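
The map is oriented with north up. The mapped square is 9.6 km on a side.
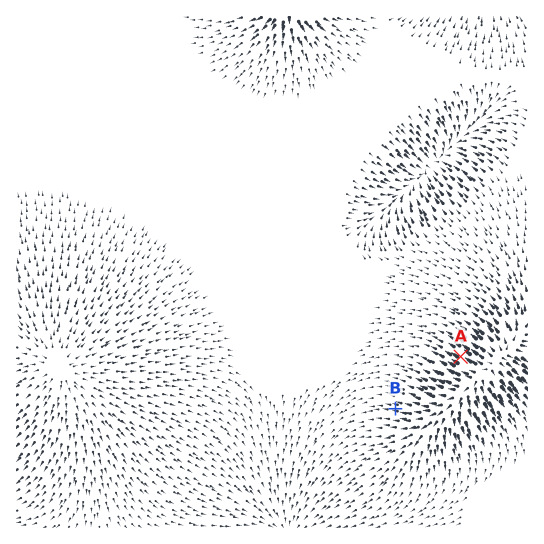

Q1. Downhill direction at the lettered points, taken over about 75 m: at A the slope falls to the NW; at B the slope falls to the W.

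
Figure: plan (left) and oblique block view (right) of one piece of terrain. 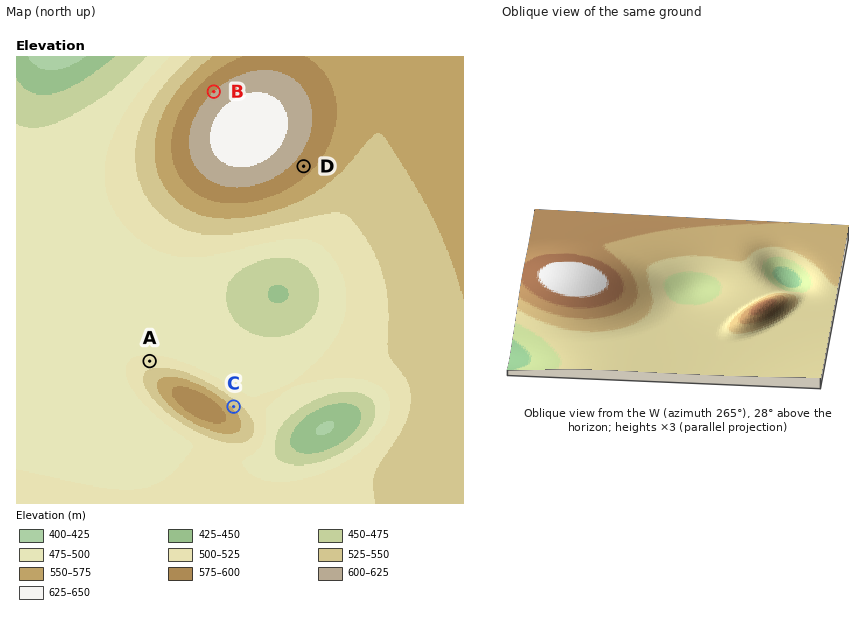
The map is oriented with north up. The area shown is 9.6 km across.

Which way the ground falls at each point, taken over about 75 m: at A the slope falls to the N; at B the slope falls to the NW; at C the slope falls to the NE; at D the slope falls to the SE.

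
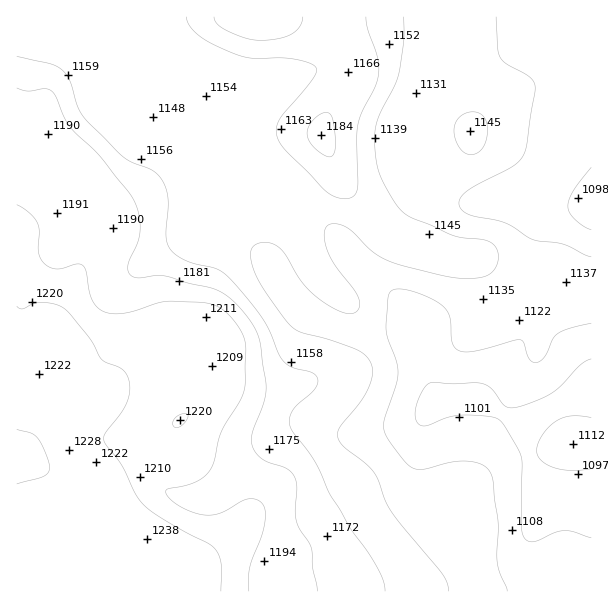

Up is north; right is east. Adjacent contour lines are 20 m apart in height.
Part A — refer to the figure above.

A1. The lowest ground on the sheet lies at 1085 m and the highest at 1245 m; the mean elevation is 1160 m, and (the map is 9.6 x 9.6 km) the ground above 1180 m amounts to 28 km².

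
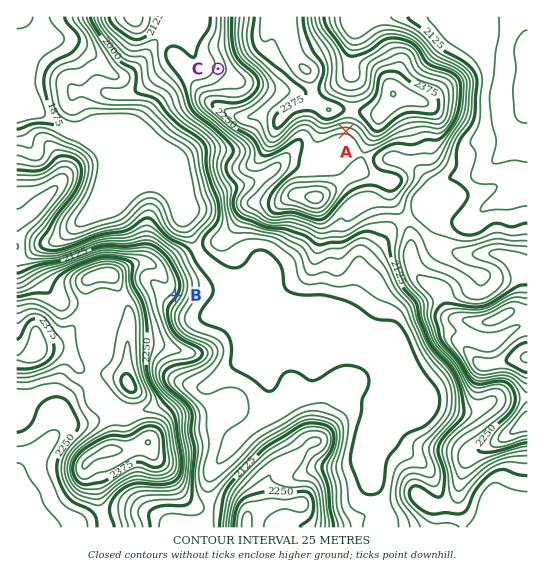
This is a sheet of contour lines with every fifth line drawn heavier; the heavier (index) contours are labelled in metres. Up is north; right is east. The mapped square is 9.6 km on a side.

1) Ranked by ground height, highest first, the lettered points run A C B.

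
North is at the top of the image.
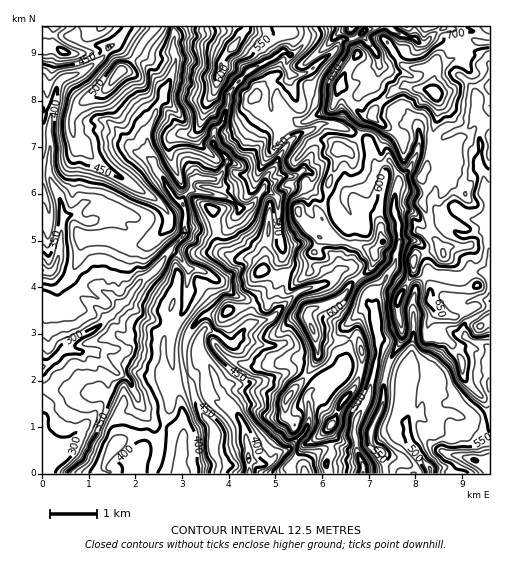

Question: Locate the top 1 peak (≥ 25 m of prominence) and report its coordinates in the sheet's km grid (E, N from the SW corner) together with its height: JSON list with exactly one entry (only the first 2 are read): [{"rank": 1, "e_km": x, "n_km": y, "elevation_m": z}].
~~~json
[{"rank": 1, "e_km": 8.44, "n_km": 8.14, "elevation_m": 759}]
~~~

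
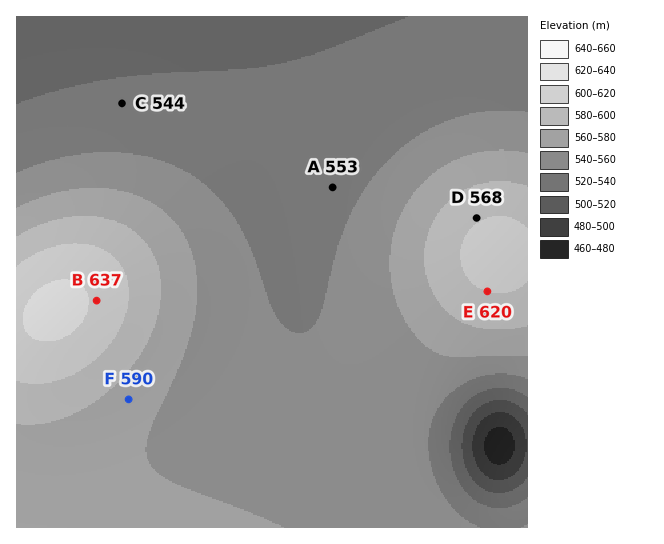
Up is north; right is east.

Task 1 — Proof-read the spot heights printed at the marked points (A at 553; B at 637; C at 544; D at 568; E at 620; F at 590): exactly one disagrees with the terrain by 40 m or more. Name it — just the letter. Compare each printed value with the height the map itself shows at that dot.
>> D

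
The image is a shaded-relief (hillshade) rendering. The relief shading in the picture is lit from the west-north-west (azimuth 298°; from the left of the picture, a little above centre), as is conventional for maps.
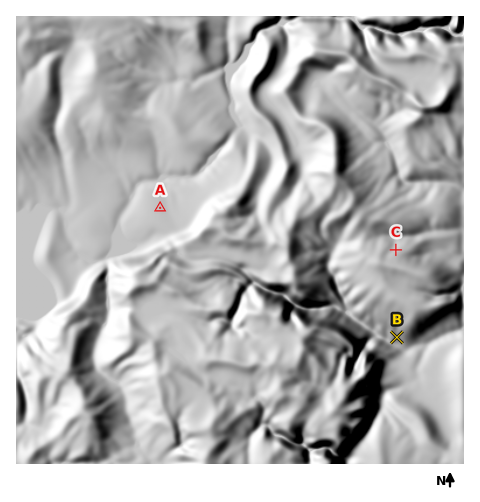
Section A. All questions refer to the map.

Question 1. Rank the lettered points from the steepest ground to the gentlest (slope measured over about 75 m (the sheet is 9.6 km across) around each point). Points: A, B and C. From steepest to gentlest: B C A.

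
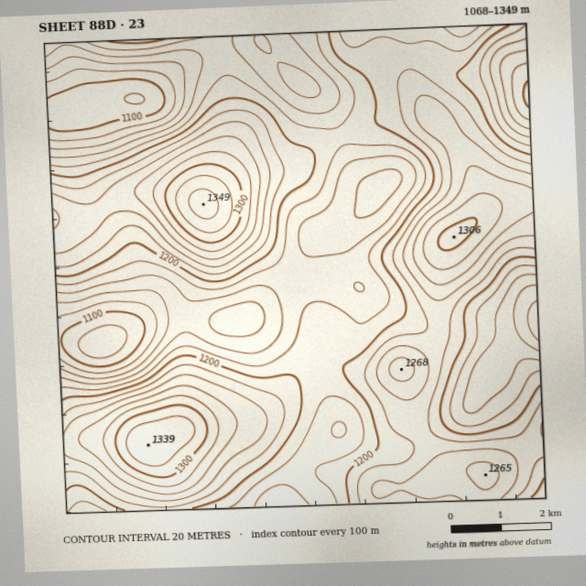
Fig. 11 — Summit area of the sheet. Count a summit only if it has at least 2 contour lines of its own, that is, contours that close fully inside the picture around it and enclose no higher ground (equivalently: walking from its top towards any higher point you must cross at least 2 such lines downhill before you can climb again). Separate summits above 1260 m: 4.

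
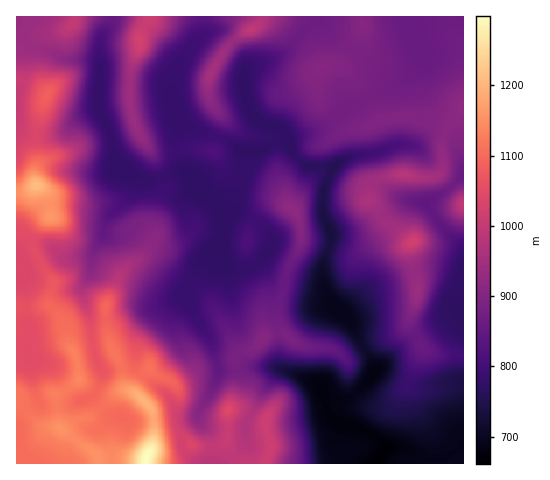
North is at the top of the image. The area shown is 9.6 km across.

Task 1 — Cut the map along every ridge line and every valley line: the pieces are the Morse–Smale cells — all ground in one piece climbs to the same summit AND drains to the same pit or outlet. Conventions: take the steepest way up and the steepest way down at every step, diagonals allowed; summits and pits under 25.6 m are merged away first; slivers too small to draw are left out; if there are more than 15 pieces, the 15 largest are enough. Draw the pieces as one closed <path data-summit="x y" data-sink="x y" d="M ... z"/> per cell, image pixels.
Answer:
<path data-summit="146 459" data-sink="376 463" d="M179 118l-5 25 1 9 4 13 7 7-11-1-22 9-6 0-16-6 2 5-1 11-6 11-18 16-3 8-1 12-13 18-23 4-9-5-9-8-9-4-12 0-13 9 1 213 195-1 0-23-3-8-10-11-1-8 18-30 3-15-7-26-29-45 0-5 19-32 9-8 6-4 7 14 8 6 17 0 14-9 9-14 0-7-5-9-15-11-15-7-12 3-6-5 26-31 7-16 1-10-12-2-18-12-26-8-12-7z"/><path data-summit="413 242" data-sink="376 463" d="M413 200l-9 0-5 3-38 25-30 7 0 7-8 23 1 21 6 14 22 23 23 47-21 25-25 11-1 4 8 13 13 1 20 8 17 17 12-3 26 10 17 2 10-3 13-11 0-88-24-2-15-4-16-27 8-28 0-12-7-26 0-12 6-8 4-10 14-12-8-12z"/><path data-summit="264 339" data-sink="376 463" d="M217 248l-15 12-16 24-3 13 27 40 11 34 16 0 8-4 29 0 23 7 23 14 7 20 23-10 16-15 9-15-25-48-20-20-7-10-47-9-8-8-6-13-13 8-17 0-8-6z"/><path data-summit="321 67" data-sink="376 463" d="M406 16l-87 0-34 36-40 21 0 19 7 21 8 9 23 7 7 11 39-17 19-17 44-20 20-14 9-11 0-6-11-23z"/><path data-summit="36 185" data-sink="376 463" d="M99 108l-18 10-14 12-7 4-14 2-17-1-7-2-6-8 1 125 12-8 12 0 9 4 9 8 9 5 21-3 15-19 1-12 3-8 20-20 5-10 0-8-3-5-11-4-3-4-6-33z"/><path data-summit="413 242" data-sink="376 463" d="M463 16l-56 0 3 16 11 23 0 6-4 6-25 19-44 20-19 17-38 15-2 6 5 10 12 11 27 3 4-5 16-7 24-4 21-8 18 2 17-17 6-1 15 8 9 30z"/><path data-summit="140 40" data-sink="376 463" d="M203 16l-90 0-3 10-8 9-2 6 1 29-2 38 11 25 5 28 4 9 28 10 14-2 14-7 10 0-6-6-4-13-1-9 4-18 0-9-6-14-1-13 10-27 23-29z"/><path data-summit="251 29" data-sink="376 463" d="M318 16l-114 0 0 17-23 29-7 18-3 17 7 20 10 9 35 12 18 12 19 1 17-8 11 1 1-6-6-9-23-7-8-9-6-15-2-23 4-5 37-18 32-33z"/><path data-summit="146 459" data-sink="376 463" d="M286 371l-9 1-15 20-17 34 0 20-14 13-9 5 242-1-1-19-17 13-12 1-36-12-12 3-17-17-20-8-13-1-11-18-5-17-15-10z"/><path data-summit="295 211" data-sink="376 463" d="M286 143l-9 0-17 8-7 0-2 15-6 12-26 31 6 5 11-3 5 1 17 9 9 8 5 9 0 7-10 15 5 10 6 6 52 13-2-24 8-23 0-10-8-18 0-19 9-27-26-3-12-11-4-8z"/><path data-summit="403 174" data-sink="376 463" d="M439 128l-6 1-17 17-18-2-21 8-24 4-16 7-6 8-8 24 0 19 8 20 30-6 43-28 23 3 24-15 13-14 0-7-10-31z"/><path data-summit="413 242" data-sink="463 318" d="M434 216l-14 11-4 10-6 8 0 12 7 26 0 12-8 28 16 27 15 4 23 2 1-103-6-10-17-18z"/><path data-summit="47 95" data-sink="376 463" d="M34 49l-5 0-4 5-1 24-8 16 0 30 6 9 7 2 17 1 14-2 7-4 14-12 18-9 1-45-8-4-26-1-17-8z"/><path data-summit="229 410" data-sink="376 463" d="M274 367l-29 0-8 4-18-1-3 13-18 30 1 8 10 11 3 8 1 24 15-2 17-16 0-20 2-6 26-43 4-5 6-2z"/><path data-summit="73 25" data-sink="376 463" d="M112 16l-95 0-1 10 16 23 17 2 17 8 26 1 7 4 1-23 12-17z"/>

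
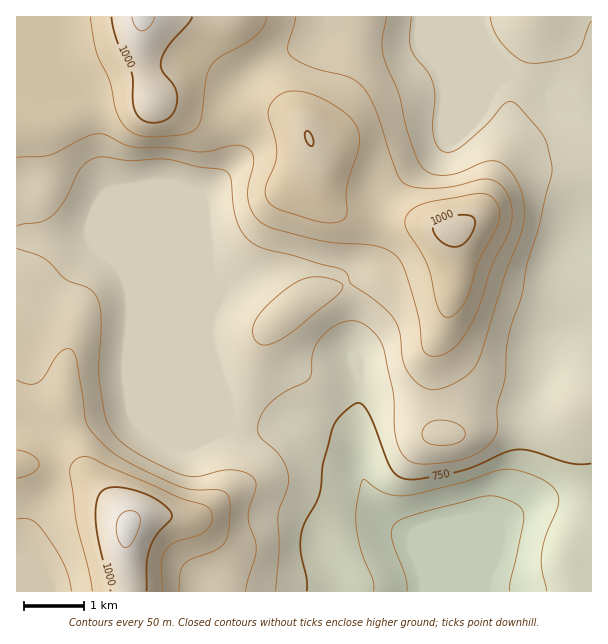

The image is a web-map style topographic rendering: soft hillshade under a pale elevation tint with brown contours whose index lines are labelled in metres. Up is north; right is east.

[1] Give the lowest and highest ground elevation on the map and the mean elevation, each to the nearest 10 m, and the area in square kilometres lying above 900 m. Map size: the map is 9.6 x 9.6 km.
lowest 640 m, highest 1060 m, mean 840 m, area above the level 27.1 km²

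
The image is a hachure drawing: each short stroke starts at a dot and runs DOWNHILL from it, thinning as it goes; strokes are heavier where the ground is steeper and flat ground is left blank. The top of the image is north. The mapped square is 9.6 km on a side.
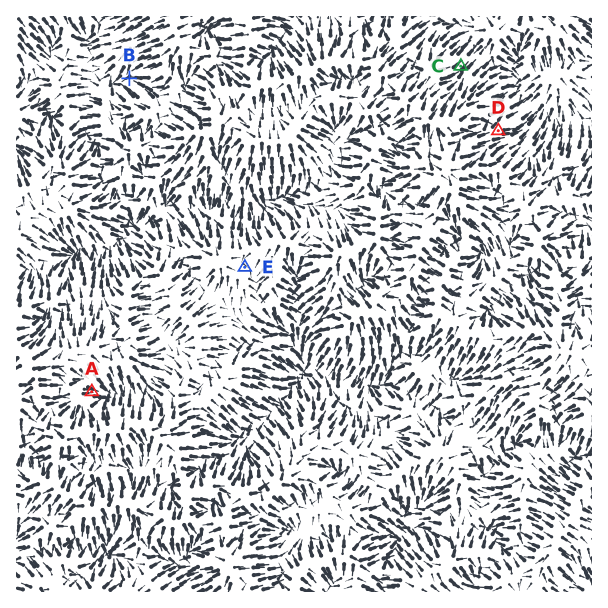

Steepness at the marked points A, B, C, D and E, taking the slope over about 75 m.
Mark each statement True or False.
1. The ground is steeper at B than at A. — False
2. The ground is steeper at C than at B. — True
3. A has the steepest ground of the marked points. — False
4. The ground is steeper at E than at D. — False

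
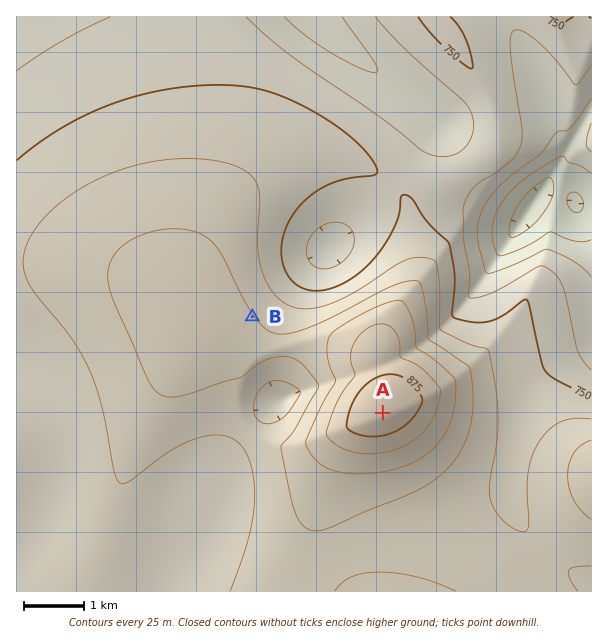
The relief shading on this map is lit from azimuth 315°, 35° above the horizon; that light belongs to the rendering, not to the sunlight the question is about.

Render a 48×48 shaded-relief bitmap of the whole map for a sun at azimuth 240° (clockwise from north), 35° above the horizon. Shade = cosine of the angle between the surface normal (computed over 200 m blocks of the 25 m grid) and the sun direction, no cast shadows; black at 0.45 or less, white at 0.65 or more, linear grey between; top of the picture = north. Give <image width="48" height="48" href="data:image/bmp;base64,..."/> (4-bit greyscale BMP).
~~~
<image width="48" height="48" href="data:image/bmp;base64,Qk32BAAAAAAAAHYAAAAoAAAAMAAAADAAAAABAAQAAAAAAIAEAAATCwAAEwsAABAAAAAAAAAAAAAAABEREQAiIiIAMzMzAERERABVVVUAZmZmAHd3dwCIiIgAmZmZAKqqqgC7u7sAzMzMAN3d3QDu7u4A////AKqqqpmIiZmqq7qqqqqZmZmZmYiIiIiIiaqqqpmIiJmqq7uqqqmZmZmZmYiIiIiJmaqqqpmIiJmqq7u6qqmZmZmZmIiIiIiZqqqqqpmIiJmqq7u6qqmZmZmZmIiIiImqq5mqqqmYiJmqq7u7qqmZmZmZmYiIiJqru5mqqqmYiZmqqru7qqmZmZmZmYiIiZq7u5mqqqqZiZmqqru7uqqpmZmZmZiImau7zJmaqqqZmZmqqru7u6qqqqqZmZiImau8zJmaqqqpmZmqqrvMu7uqqqqpmZiImqu8zJmaqqqpmZmqqrvMzLu7u6qpmYiImqu8y4maqrqqmZmqqrvMzMzMu7qpmIiImau7u4mZqruqqZmqqrvMzM3czLqpiId4iaq7uomZqru6qpmqqru7vN3d3LqYh3d3iaqqqYmZq7u7qqmqqqmJrN3dzLqYd2Z3iJqpmJmaq7u7qqqqqph5rN3dy6mHZmZneJmZh5maq7u7uqqqqpd4vN3dy5h2VVVmeImYdpmqu7u7uqqqqoeJvd3cupdmVEVWeIiIdpqqu7u7u6qqqpiazd3dyodlRERWd4iHZqqru7u7u6qqmZmbzd7dypdUM0RWd4iHZqu7u7u7u6qpmZmqvM3dyoZUM0VmeIh3Zru7u7u7u6qpmZmZqrzMuoZDNEVneIh3Zru7u7u7uqqpmYiIiaqqqYZDNFZ4iIh2Zru7u7u7qqqZmIh3eImZmXZTM1Z4mIh2Zru7u7u6qqqZiHd2Z3iJmYZUM0aJmYh2Zru7u7uqqqmZiHZmZmeJmYdlREZ5mZh2Zru7u6qqqpmYh3ZlVmeJmZh2VERomZhmZqqqqqqqqZmYh3ZVVmeJqqmHVERXiZhlZqqqqqqqmZmYh3ZlVniaq6mXZTM1eIhlZqqqqqqpmZmYh3ZmZniqu7qYdUM0aIhlZ6qqqqmZmZmIiHdmZ4mru7qYdkM0V5l2Z6qqqpmZmZmIiHd3d4mru7qYdlREV5qHeKqqqZmZmZmIiIh3iJmru7qYh3ZVZ5qYiaqqmZmZmZmIiIiIiJmqu6qZh3dmZ4qpmqqpmZmZmZmYiIiIiJmqqqmYiIiHd4q6rKqZmZmZmZmYiIiIiZmaqpmIiImYh4m7zamZmZmZmZmYiIiIiZmZmYh3eImpmIir3ZmZmZmZmZmZiIiIiZmZiId2eJqqmIiKzZmZmZmZmZmZmIiIiIiIh3ZmeJu6l3eJvJmZmZmZmZmZmZiIiIiId2ZmebvLh2eJqpmZmZmZmZmZmZmYiIh3ZmZ4mszLhmeamJmZmZmZmZmZmZmIiId2ZmeJq83Kdnibl5mZmZmZmZmZmZmIiHdmZnibzN3JdnirqJmZmZmZmZmZmZiIh2ZmZ5q8zdyod3m8qZmZmZmZmZmZmZiIdmZniavN3cuXd4q8qZmZmZmZmZmZmYiHZmZ4mszd3LmHd5vMqpmZmZmZmZmZmYh2ZmeJvM3cy6h3eKvMqpmZmZmZmZmZmId2ZnirzN3Muph3ibzbqpmZmZmZmZmZmIdmZom83dzLqYd3is3Kqg=="/>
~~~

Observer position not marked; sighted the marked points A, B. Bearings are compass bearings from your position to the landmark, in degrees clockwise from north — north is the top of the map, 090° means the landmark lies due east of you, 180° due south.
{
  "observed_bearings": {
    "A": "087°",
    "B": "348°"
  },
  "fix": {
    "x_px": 274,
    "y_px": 418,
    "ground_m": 770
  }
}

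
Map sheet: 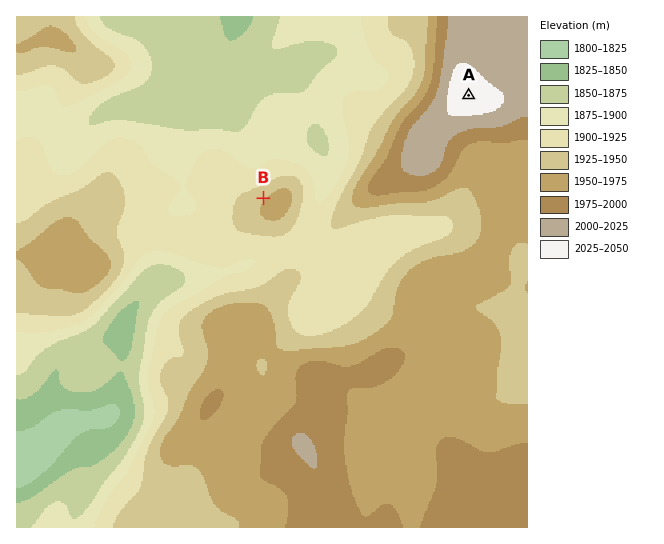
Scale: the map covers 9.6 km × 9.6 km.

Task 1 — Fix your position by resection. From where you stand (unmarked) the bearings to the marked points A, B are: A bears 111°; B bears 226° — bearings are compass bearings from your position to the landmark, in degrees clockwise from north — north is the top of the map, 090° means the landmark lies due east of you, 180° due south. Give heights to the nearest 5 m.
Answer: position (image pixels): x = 398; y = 68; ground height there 1905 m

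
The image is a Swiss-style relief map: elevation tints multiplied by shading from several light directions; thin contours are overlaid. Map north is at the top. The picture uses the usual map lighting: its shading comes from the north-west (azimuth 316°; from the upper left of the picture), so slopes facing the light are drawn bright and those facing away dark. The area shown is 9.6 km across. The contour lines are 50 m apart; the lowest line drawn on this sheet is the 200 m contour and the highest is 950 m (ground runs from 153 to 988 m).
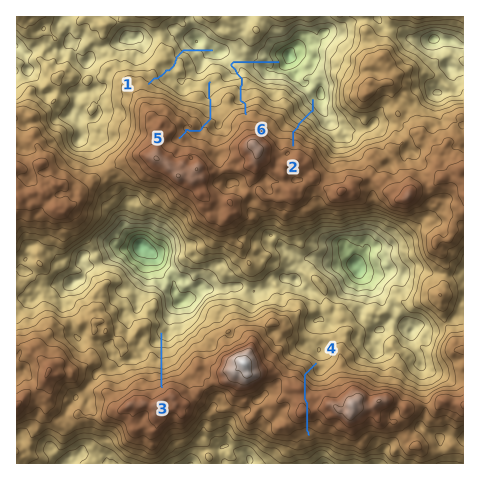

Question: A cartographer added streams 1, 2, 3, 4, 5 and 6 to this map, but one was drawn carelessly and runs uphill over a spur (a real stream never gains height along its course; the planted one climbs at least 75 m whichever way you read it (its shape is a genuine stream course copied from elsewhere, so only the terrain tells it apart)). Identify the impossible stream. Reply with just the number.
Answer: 4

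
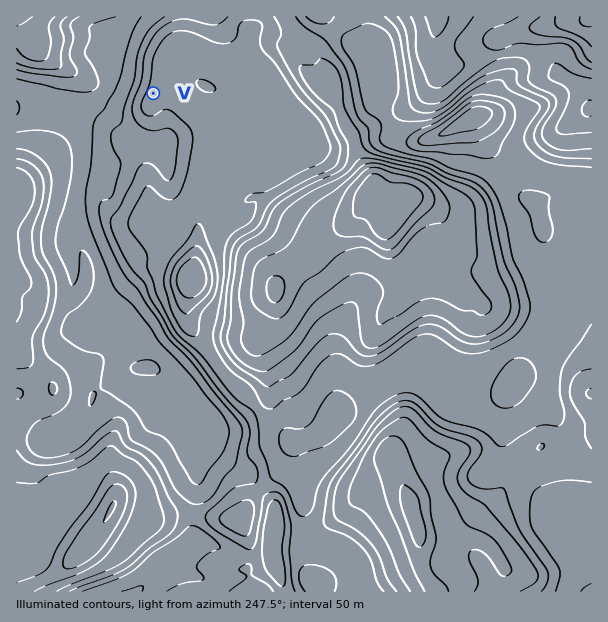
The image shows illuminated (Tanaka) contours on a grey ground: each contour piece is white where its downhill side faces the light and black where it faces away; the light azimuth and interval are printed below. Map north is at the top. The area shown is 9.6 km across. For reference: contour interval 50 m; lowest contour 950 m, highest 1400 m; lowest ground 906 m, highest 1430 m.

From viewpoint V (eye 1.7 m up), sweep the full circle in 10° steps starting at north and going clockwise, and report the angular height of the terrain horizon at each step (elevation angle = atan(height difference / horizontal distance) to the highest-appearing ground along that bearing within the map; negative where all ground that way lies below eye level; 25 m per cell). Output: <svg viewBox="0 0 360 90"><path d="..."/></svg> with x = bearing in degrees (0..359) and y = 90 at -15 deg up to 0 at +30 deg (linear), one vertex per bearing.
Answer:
<svg viewBox="0 0 360 90"><path d="M0 47l10 4 10 3 10 0 10 0 10 3 10-1 10 0 10-1 10 0 10 0 10-4 10 0 10 1 10 0 10-2 10-2 10 0 10-1 10-1 10-1 10 0 10-2 10-2 10-3 10-4 10-4 10-2 10-2 10 0 10 0 10 3 10 3 10 5 10 4 10 4"/></svg>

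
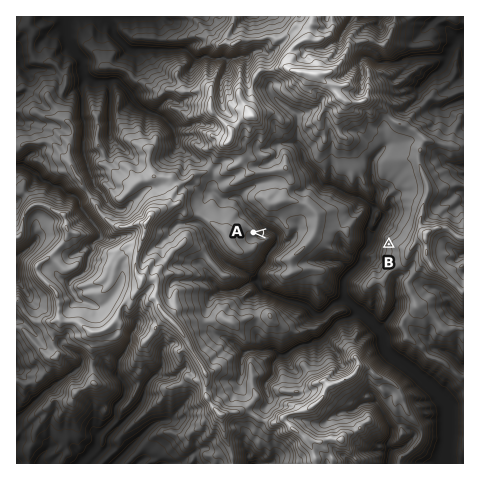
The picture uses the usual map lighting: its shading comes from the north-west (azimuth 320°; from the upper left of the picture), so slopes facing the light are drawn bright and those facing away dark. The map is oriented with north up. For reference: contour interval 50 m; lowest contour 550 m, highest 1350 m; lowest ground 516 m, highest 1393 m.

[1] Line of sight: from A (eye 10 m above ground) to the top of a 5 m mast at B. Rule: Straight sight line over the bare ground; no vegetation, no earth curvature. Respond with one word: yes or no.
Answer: no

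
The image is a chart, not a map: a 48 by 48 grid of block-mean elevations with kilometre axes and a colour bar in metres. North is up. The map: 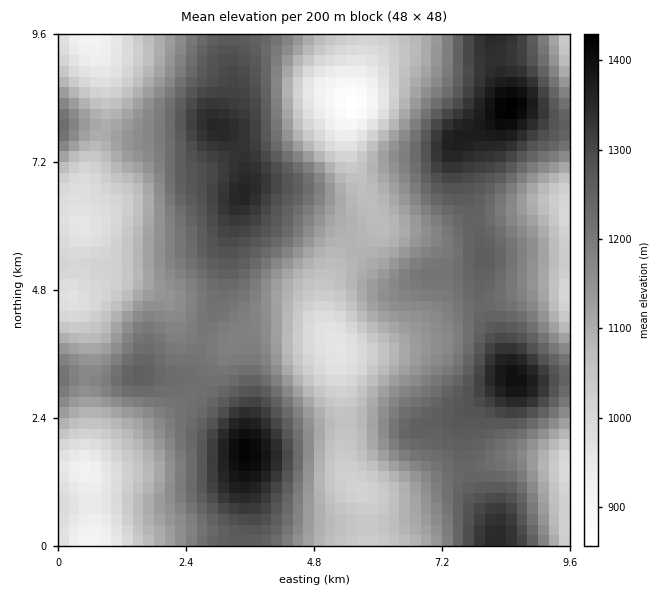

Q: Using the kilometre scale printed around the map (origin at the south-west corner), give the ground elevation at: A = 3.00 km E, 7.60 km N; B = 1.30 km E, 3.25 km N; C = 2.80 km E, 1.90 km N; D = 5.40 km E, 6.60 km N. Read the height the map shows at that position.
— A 1345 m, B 1250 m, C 1290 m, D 1090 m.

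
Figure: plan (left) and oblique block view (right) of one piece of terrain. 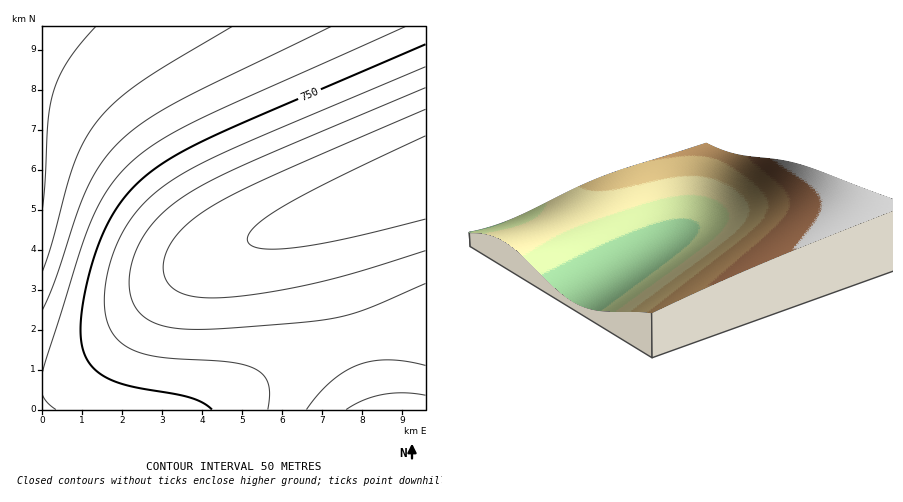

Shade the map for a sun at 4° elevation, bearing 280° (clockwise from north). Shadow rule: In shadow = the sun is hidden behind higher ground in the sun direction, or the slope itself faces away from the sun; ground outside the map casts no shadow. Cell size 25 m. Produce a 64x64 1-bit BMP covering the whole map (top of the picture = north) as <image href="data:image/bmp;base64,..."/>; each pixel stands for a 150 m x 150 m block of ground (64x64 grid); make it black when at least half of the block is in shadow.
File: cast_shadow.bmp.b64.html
<image width="64" height="64" href="data:image/bmp;base64,Qk0+AgAAAAAAAD4AAAAoAAAAQAAAAEAAAAABAAEAAAAAAAACAAATCwAAEwsAAAIAAAAAAAAA////AAAAAAAAAAAAAAAAAAAAAAAAAAAAAAAAAAAAAAAAAAAAAAAAAAAAAAAAAAAAAAAAAAAAAAAAAAAAAAAAAAAAAAAAAAAAAAAAAAAAAAAAAAAAAAAAAAAAAAAAAAAA/8AAAAAAAAD//gAAAAAAAP//wAAAAAAA///wAAAAAAD///4AAAAAAP///4AAAAAA////4AAAAAD////wAAAAAP////wAAAAA/////gAAAAD/////gAAAAP/////AAAAA/////+AAAAD/////8AAAAP/////4AAAA//////gAAAD//////AAAAP/////8AAAA//////4AAAD//////gAAAP/////+AAAA//////wAAAD//////AAAAP/////4AAAA//////AAAAD/////4AAAAP////+AAAAA/////gAAAAD////wAAAAAH///4AAAAAAH//8AAAAAAAH/4AAAAAAAAAAAAAAAAAAAAAAAAAAAAAAAAAAAAAAAAAAAAAAAAAAAAAAAAAAAAAAAAAAAAAAAAAAAAAAAAAAAAAAAAAAAAAAAAAAAAAAAAAAAAAAAAAAAAAAAAAAAAAAAAAAAAAAAAAAAAAAAAAAAAAAAAAAAAAAAAAAAAAAAAAAAAAAAAAAAAAAAAAAAAAAAAAAAAAAAAAAAAAAAAAAAAAAAAAAAAAAAAAAAAAAAA=="/>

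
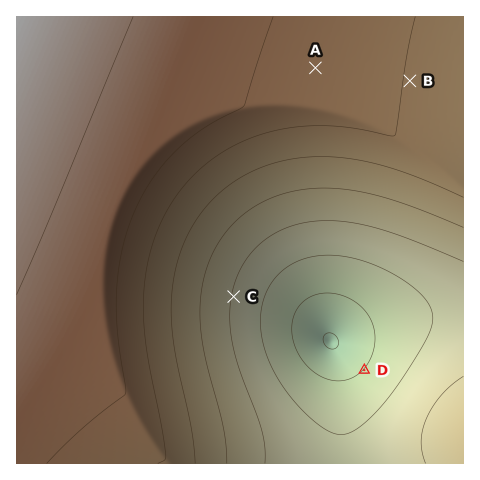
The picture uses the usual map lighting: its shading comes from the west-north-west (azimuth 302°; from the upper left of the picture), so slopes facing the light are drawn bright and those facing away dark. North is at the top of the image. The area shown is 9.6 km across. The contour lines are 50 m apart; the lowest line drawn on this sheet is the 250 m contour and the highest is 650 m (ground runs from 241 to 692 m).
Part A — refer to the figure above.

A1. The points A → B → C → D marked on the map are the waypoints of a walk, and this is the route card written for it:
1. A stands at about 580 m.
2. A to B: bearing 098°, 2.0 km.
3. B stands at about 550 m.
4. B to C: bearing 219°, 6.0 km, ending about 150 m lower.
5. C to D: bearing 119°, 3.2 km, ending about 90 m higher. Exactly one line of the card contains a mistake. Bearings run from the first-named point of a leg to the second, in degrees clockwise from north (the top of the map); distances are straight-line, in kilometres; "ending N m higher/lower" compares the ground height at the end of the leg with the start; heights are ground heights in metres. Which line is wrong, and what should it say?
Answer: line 5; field sense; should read lower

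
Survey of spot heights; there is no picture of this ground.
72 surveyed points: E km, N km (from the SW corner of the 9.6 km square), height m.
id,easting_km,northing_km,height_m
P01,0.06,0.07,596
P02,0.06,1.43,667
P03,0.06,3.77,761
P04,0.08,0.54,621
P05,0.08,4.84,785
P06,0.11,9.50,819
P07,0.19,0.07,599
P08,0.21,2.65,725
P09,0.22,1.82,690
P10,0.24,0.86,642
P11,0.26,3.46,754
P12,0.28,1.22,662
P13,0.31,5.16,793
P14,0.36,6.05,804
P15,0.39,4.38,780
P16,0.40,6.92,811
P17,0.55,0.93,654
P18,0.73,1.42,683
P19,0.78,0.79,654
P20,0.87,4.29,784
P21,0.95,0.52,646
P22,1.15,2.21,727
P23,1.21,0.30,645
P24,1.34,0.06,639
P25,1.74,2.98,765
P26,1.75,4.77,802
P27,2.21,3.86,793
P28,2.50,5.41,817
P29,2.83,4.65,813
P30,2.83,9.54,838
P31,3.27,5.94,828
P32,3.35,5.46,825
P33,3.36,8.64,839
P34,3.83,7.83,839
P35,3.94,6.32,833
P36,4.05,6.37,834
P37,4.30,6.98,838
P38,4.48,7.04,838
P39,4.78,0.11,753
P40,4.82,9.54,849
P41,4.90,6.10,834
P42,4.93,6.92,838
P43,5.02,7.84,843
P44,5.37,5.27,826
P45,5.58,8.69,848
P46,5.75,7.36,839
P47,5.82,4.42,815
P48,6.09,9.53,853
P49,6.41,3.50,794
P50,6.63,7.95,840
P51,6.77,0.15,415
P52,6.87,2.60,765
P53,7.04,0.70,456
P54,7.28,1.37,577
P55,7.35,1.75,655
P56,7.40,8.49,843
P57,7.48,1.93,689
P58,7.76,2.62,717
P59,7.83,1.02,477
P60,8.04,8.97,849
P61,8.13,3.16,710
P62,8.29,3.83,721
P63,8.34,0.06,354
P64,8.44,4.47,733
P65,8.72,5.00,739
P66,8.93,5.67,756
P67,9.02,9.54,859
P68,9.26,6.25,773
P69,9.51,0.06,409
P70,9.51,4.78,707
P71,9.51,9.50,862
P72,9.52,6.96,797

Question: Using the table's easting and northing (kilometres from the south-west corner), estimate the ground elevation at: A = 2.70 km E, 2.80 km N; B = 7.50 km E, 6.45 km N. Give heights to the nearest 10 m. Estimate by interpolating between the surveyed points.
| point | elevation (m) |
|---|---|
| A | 780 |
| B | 810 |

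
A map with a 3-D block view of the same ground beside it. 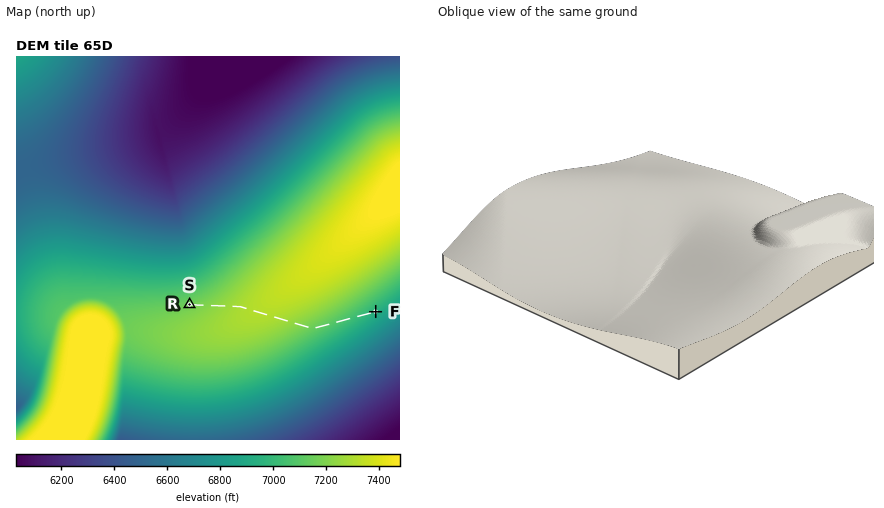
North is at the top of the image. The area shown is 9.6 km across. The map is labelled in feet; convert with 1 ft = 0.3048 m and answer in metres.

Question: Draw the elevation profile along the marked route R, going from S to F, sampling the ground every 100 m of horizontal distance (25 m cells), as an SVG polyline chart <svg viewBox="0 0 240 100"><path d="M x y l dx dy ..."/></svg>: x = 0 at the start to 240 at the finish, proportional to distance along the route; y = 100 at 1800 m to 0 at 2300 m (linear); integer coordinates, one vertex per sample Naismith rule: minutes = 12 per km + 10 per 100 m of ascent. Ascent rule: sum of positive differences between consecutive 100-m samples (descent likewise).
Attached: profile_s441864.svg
<svg viewBox="0 0 240 100"><path d="M0 23l5 0 5-1 5 0 5-1 5-1 5 0 5-1 5-1 5 0 5-1 5-1 5 0 5-1 5 0 5-1 5 0 5 0 5 0 5 0 5 0 5 0 5 1 5 0 5 1 5 1 5 1 5 1 5 1 5 1 5 1 5 2 5 1 5 0 5 1 5 0 5 1 5 1 5 0 5 1 5 1 5 0 5 1 5 1 5 1 5 1 6 1 5 1 4 0"/></svg>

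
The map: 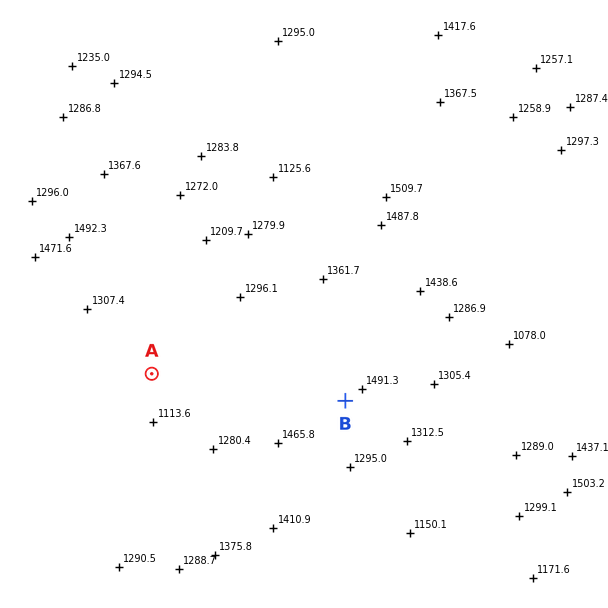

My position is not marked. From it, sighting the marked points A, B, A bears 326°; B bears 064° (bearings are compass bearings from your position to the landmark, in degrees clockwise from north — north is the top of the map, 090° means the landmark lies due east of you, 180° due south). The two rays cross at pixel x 213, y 465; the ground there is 1270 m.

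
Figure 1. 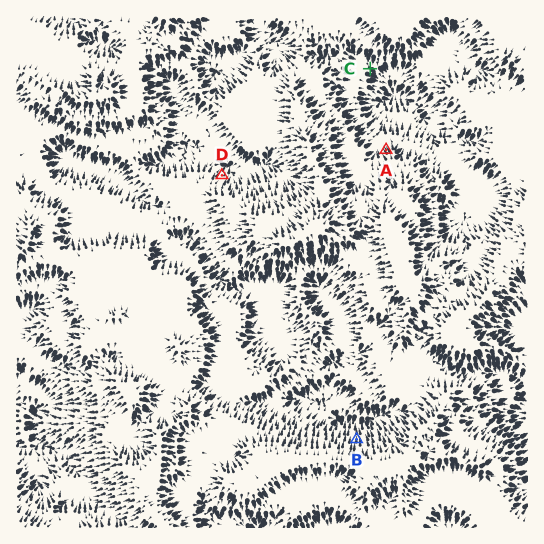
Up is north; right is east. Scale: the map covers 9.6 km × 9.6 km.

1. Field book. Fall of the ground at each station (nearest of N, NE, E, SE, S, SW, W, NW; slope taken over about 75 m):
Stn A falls NW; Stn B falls N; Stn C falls SE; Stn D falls NE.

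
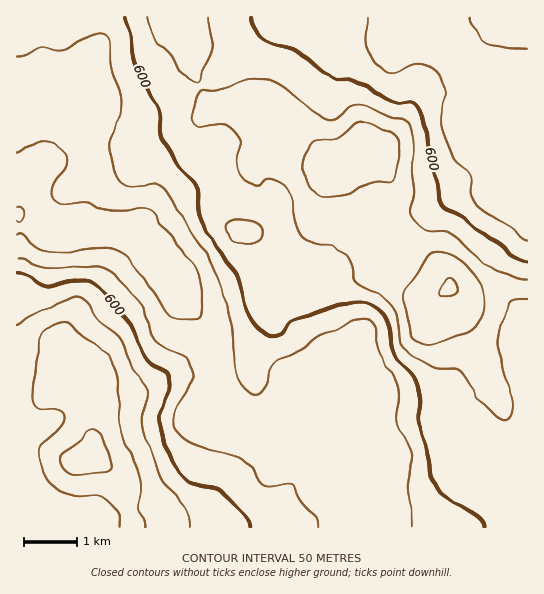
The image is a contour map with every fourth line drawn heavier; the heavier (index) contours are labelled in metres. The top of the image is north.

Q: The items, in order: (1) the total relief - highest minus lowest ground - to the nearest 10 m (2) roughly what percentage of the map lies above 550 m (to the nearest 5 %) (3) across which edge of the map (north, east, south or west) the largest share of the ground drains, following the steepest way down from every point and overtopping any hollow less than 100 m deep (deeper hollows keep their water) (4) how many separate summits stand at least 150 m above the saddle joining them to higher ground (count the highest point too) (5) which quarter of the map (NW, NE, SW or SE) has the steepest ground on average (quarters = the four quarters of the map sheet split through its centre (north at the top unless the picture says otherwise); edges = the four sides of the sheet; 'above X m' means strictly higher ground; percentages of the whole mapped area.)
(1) The total relief is about 280 m.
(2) Roughly 70 % of the ground is higher than 550 m.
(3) Most of the ground drains across the western edge.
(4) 2 summits rise at least 150 m above their surroundings.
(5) Slopes are steepest in the south-west quarter.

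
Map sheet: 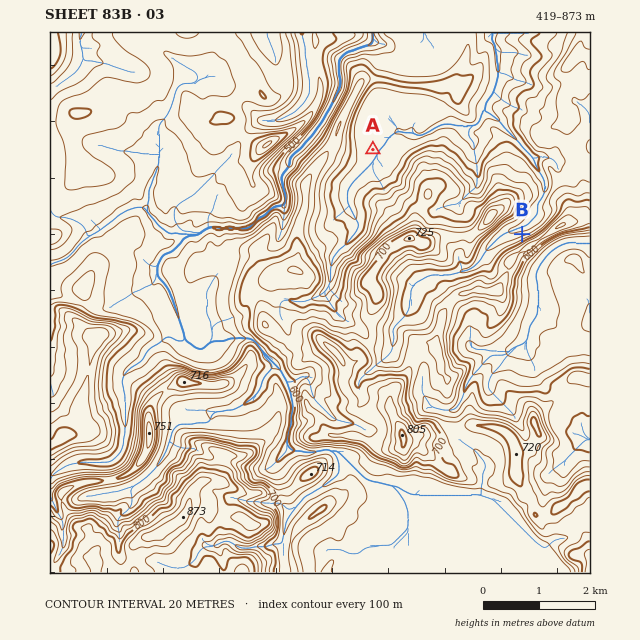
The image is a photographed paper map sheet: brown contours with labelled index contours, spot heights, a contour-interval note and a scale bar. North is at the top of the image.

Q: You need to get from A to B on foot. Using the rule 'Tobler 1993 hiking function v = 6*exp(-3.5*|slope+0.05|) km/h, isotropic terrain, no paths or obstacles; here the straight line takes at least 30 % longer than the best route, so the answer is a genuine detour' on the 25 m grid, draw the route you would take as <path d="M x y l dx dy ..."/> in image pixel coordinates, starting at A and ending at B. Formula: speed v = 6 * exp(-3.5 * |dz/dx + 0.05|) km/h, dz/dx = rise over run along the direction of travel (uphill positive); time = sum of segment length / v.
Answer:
<path d="M373 150l56 0 24 11 11 11 9 4 3 3 5 3 16 0 22 11 2 2 3 5 0 13-2 3 0 3-3 5 0 2 2 2 0 3 1 3"/>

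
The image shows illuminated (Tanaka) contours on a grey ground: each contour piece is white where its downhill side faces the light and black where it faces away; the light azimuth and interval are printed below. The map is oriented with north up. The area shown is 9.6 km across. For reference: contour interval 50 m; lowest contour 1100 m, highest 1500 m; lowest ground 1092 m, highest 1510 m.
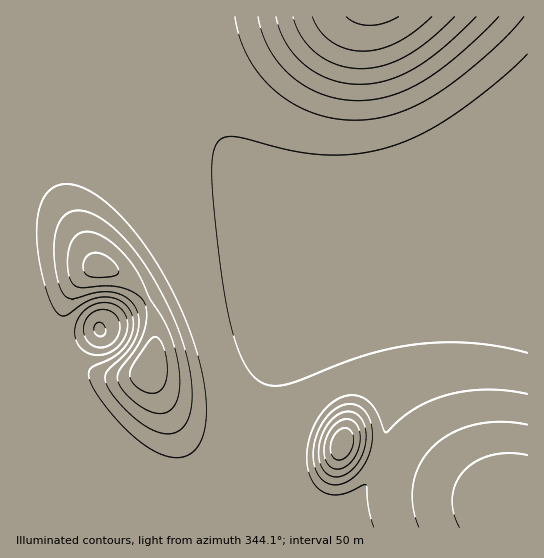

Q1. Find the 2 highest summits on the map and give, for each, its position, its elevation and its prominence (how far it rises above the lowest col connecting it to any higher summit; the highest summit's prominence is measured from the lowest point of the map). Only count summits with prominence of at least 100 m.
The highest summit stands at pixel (342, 443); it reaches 1490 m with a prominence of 286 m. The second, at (149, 366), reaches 1441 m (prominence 235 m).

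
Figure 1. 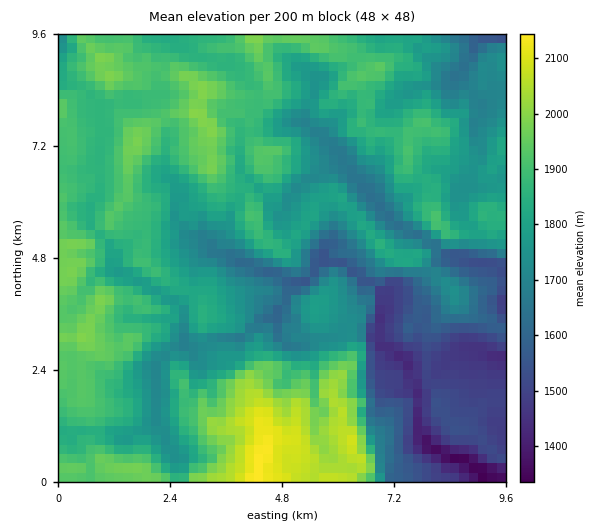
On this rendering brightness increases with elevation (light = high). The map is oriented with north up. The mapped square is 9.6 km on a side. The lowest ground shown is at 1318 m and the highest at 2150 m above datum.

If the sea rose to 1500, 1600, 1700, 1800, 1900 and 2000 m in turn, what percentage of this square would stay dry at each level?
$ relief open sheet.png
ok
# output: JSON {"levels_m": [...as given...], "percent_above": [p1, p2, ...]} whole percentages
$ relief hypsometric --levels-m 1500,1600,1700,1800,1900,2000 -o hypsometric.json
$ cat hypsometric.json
{"levels_m": [1500, 1600, 1700, 1800, 1900, 2000], "percent_above": [94, 86, 76, 55, 26, 6]}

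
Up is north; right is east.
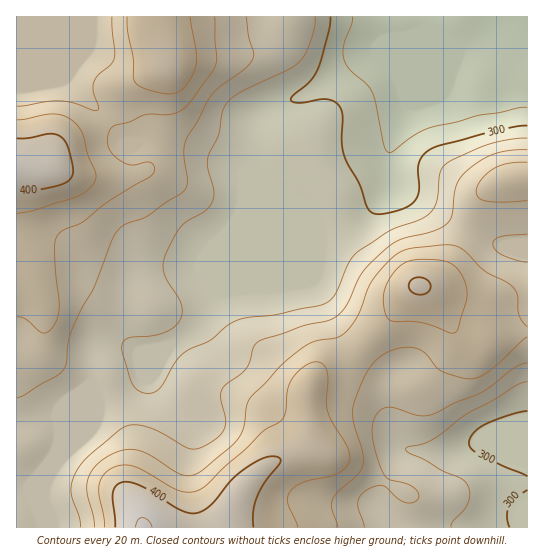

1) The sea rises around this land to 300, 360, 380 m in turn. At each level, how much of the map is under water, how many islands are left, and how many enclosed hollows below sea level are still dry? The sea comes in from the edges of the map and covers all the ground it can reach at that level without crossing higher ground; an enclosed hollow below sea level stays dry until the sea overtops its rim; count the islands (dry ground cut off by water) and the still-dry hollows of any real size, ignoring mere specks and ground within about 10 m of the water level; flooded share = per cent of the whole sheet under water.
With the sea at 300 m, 12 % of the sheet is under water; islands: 0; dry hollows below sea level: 0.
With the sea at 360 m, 72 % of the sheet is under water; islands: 0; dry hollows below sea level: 0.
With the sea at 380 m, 88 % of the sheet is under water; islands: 1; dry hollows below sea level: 0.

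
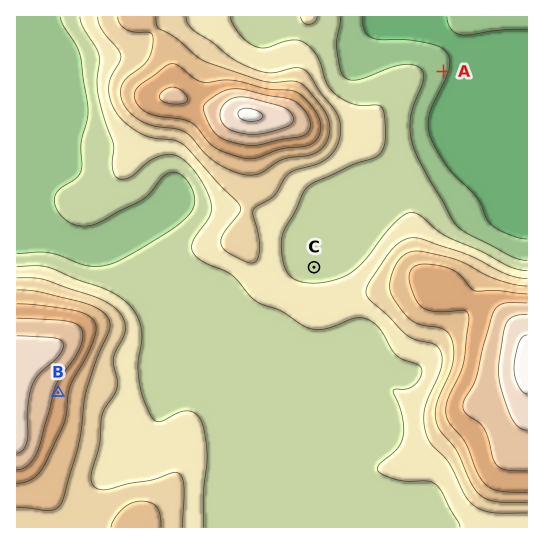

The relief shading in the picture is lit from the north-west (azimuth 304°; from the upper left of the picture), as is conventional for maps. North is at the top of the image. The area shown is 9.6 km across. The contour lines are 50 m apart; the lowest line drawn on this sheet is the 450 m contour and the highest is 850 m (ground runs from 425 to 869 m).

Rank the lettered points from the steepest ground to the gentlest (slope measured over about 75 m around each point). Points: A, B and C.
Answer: B A C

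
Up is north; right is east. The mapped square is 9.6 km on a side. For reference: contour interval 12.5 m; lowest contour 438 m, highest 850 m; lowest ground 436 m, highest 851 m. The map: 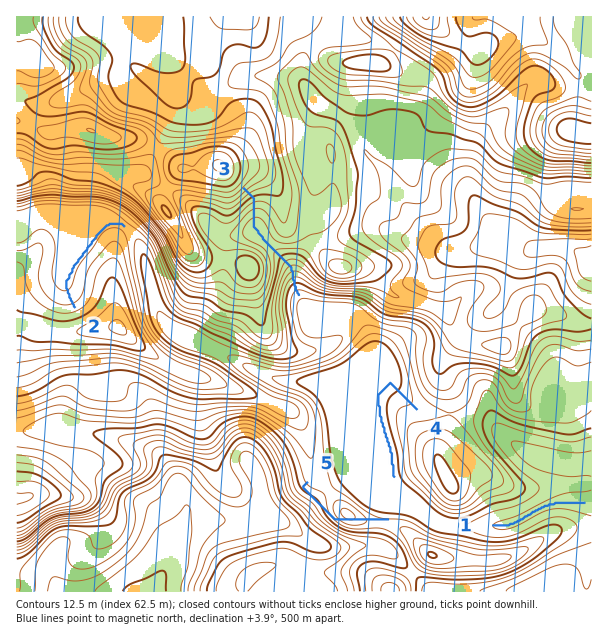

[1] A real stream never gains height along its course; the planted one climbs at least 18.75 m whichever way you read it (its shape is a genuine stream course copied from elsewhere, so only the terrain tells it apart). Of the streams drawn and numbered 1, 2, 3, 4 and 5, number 5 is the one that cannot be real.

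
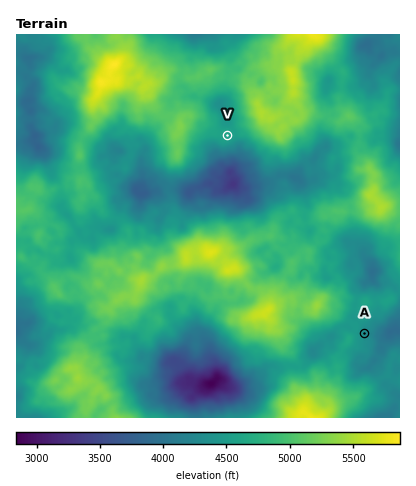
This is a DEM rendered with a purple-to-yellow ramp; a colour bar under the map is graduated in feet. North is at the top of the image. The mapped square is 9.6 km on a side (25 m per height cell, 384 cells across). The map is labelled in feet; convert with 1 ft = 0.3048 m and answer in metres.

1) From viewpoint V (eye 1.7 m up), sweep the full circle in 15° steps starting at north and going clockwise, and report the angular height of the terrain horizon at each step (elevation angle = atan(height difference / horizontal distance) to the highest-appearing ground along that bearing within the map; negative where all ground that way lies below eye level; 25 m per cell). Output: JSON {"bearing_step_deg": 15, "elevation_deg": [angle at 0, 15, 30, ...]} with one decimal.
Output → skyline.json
{"bearing_step_deg": 15, "elevation_deg": [4.0, 6.5, 10.8, 14.5, 16.1, 14.0, 10.6, 3.5, 2.7, 1.2, 2.6, 3.8, 5.6, 5.7, 3.6, 2.3, 4.4, 7.8, 9.4, 9.9, 9.6, 5.9, 5.2, 5.6]}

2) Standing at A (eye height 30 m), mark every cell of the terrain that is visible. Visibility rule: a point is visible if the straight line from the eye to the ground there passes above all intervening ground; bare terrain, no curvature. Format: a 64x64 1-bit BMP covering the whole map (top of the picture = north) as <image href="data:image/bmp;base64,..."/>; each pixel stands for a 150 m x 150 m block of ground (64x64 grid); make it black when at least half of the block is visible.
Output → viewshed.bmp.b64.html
<image width="64" height="64" href="data:image/bmp;base64,Qk0+AgAAAAAAAD4AAAAoAAAAQAAAAEAAAAABAAEAAAAAAAACAAATCwAAEwsAAAIAAAAAAAAA////AAAAAAAAAAAAAABwAAAAAAAAAPwAAAAAAAAAzAAAAAAAAAD/CAAAAAAAAf/AAAAAAAAAP/AAAAAAAAA/+AAAAAAAADM8AAAAAAAAAwwAAAAAAAADDgAAAAAAAAAGAAAAAAAAACcAAAAAAAAA9wAAAAAAAAD/AAAAAAAOAP8AAAAAAB/4fwAAAAAAGD55AAAAAAAwPx8AAAAAAAA/PgAAAAAAABMKAAAAAAAAAgAAAAAAAAAAAAAAAAAAAAAAAAAAAAAAAAAAAAAAAAAAAAAAAAAAAAABAAAAAAAAAAEAAAAAAAAAAQAAAAAAAAABAAAAAAAAAAEAAAAAAAAAAQAAAAAAAAADAAAAAAAACA8AAAAAAAAMHwAAAAAAAAA+AAAAAAAAAAAAAAAAAAAAIAAAAAAAAAAAAAAAAAAAAAAAAAAAAAAAAAAAAAAAAAAAAAAAAAAAAAAAAAAAAAAAAAAAAAAAAAAAAAAAAAAAAAAAAAAAAAAAAAAAAAAAAAAAAAAAAAAAAAAAAAAAAAAAAAAAAAAAAAAAAAAAAAAAAAAAAAAAAAAAAAAAAAAAAAAAAAAAAAAAAAAAAAAAAAAAAAAAAAAAAAAAAAAAAAAAAAAAAAAAAAAAAAAAAAAAAAAAAAAAAAAAAAAAAAAAAAAAAAAAAAAAAAAAAAAAAAAAAAAAAAAAAAAAAA=="/>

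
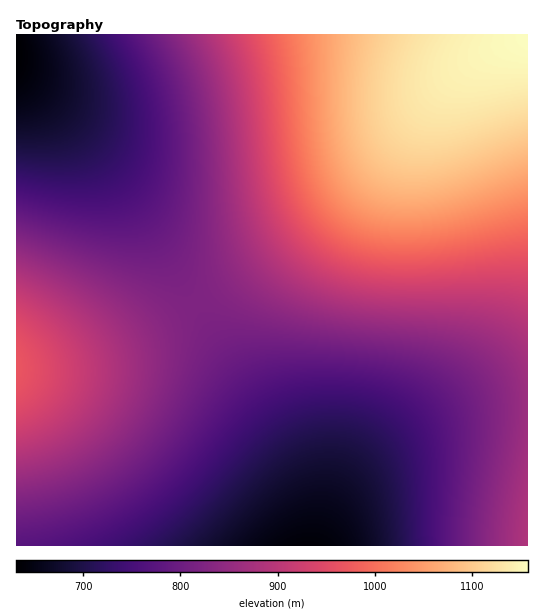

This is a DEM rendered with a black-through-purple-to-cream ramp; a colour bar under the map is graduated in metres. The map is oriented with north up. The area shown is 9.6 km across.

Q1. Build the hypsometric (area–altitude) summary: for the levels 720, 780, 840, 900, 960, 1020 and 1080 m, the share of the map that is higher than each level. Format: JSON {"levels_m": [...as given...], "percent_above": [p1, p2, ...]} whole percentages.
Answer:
{"levels_m": [720, 780, 840, 900, 960, 1020, 1080], "percent_above": [86, 70, 48, 32, 22, 16, 10]}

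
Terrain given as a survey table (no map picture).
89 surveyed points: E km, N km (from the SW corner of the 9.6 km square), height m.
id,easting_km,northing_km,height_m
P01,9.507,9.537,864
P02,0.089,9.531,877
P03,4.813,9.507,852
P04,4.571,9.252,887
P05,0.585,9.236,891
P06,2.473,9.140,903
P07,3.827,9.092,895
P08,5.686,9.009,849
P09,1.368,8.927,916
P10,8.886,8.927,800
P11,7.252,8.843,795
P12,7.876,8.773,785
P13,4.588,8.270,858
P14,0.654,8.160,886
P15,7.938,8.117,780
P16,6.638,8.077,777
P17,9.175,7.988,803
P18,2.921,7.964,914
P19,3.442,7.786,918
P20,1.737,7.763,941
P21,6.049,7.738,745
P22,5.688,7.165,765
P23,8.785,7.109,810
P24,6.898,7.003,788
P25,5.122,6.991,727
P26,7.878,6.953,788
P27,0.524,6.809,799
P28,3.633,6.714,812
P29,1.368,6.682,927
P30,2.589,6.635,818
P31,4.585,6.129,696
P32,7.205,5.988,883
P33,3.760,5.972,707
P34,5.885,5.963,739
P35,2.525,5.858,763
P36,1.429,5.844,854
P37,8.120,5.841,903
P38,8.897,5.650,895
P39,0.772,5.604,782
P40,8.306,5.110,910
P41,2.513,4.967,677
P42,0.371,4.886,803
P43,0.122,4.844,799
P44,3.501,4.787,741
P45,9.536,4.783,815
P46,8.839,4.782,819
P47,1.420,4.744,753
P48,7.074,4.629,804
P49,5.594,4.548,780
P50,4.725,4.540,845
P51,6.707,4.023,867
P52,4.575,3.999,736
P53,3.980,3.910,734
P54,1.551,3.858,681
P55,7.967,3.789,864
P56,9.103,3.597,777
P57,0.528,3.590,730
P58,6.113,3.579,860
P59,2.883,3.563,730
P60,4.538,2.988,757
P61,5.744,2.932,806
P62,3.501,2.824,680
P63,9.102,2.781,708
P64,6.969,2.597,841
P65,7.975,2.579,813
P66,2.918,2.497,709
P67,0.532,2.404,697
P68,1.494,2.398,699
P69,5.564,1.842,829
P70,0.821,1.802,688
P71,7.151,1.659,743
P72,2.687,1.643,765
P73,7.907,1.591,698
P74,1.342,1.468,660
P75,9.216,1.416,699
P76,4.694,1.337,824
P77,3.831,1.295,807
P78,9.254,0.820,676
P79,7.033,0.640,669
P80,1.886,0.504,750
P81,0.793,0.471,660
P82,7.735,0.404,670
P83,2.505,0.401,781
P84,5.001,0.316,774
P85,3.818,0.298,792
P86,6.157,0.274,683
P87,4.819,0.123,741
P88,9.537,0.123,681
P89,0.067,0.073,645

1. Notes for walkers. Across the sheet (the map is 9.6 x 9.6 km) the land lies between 645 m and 945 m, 790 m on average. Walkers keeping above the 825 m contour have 28.1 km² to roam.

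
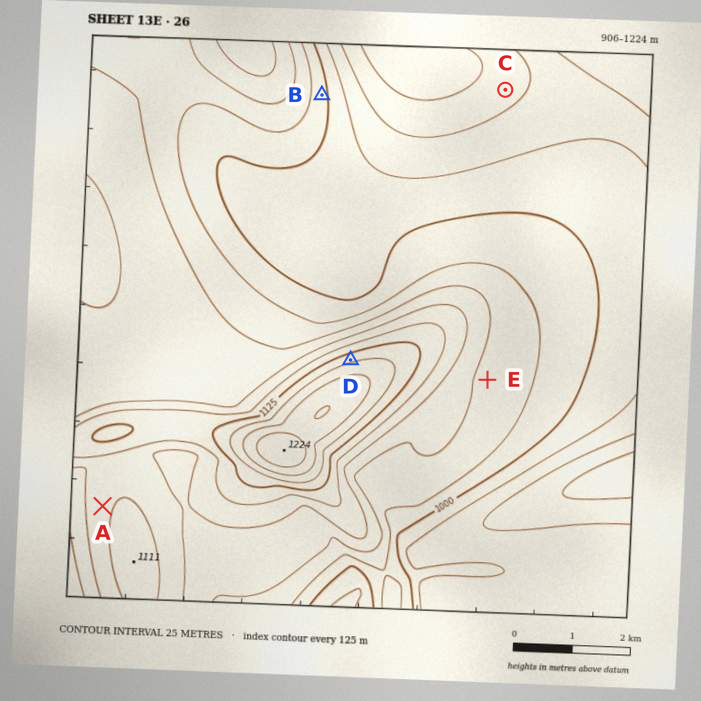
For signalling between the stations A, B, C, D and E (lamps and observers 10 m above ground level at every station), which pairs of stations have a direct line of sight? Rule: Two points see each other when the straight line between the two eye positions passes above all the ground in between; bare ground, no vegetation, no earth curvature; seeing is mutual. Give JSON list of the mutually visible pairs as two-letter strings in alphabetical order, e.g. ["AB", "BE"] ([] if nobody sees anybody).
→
["BC", "BD", "CD"]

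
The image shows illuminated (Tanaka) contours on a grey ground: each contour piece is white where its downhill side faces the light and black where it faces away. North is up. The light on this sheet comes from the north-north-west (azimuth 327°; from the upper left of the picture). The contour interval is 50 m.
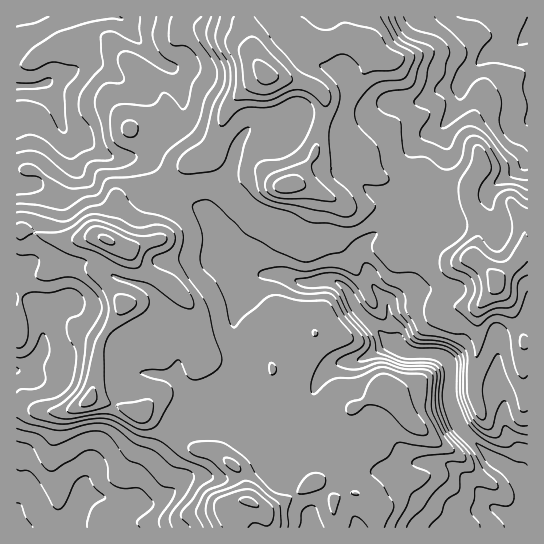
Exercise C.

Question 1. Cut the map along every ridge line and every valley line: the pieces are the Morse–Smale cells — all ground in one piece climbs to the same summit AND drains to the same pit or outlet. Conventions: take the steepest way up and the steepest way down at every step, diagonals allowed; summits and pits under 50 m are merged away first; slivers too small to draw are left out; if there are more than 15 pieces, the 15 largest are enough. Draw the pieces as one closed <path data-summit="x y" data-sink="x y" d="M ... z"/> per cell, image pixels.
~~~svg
<path data-summit="106 239" data-sink="527 522" d="M157 184l-26 7-14 11 2 15-11 22 1 10-10 17 19 13 29 9 9 9 5 10 4 16 10 12-6-2-7 2-19 9-10 9-1 12 4 8-12 9-11 21 20 9 9 1 32 20 9-9 11-5 35-32-9 22 4 8 12 12 17 14 14 6 14 0 8-2 8-8 8-14 8-34 10-18 12-9 28-5 29-16-35-33-9-19-9-8-6-3-31 3-20-8-23-2-13-14-17-10-9-8-13-27-5-5-15-6-21-4-6-6z"/><path data-summit="497 282" data-sink="527 522" d="M445 184l-7 0-3 9-24 22-40 21-10 11 0 10 14 32 13 14 1 14 6 12 0 14 11 9 33 3 9 6 3 5-2 32 10 27 30 31 21 13 11 12 6 14 1-244-5 0-6 10-20 20-13-15-11-8 7-25 0-10-11-22 0-14z"/><path data-summit="289 185" data-sink="527 522" d="M299 116l-6 0-15 8-25 3-10 8-7 12-7 26-17 21-4 8-1 11 13 28 9 8 17 10 13 14 23 2 20 8 31-3 6 3 9 8 5 10 2-4 20-8-14-32 2-12 12-12 36-18 8-10-13-8-28-2-8-4-21-20-4-6-5-16 1-18z"/><path data-summit="266 74" data-sink="527 35" d="M527 16l-156 0-2 14-6 9 4 2 14 14-3 1-13 13-11 15-24 9-7 1 2 7 0 9-4 12 18 6 10 9 12 16 7 17 5 5 17 5 25-4 23 7 9-25 0-13-4-18 14-21 3-8 0-11 4-9 26-25 20-4 13-9 5-5z"/><path data-summit="387 391" data-sink="527 522" d="M394 344l-5 0-26 15-24 4-10 5-13 17-9 36-7 14 22 12 28 22 7 3 38 1 22-10 30 1 8 4 36 39 18 9 18 3 1-24-7-14-11-12-21-13-30-31-10-27 2-32-3-5-9-6-33-3z"/><path data-summit="249 502" data-sink="527 522" d="M226 389l-32 30-11 5-10 10 20 14 25 5 16 12 7 9 4 12 2 15-17 2-5 6 2 8 4 4 2 7 33 0 1-6-4-13 7 0 11-5 33-21 8 2 10 10 5 33 191-1-1-8-18-3-18-9-36-39-8-4-30-1-22 10-38-1-7-3-28-22-20-11-3 0-10 11-8 2-14 0-6-2-19-12-18-18-4-11 7-13z"/><path data-summit="266 74" data-sink="17 17" d="M245 16l-228 0-1 49 14-1 19-13 33-14 17-1 8 3 26 26 28 25 6 13 0 7-6 7-32 12 45 31 7 3 10 0 16-7 5-5 16-44 15-16 22-17-12-19z"/><path data-summit="266 74" data-sink="17 86" d="M99 36l-21 3-29 12-19 13-14 2 0 103 14 0 12 7 21-23 2-6 0-16 17 8 25 17 35 3 10 11 4 13 6 0 29-20-17-3-45-31 32-12 6-7-2-12-4-8-28-25-22-24z"/><path data-summit="266 74" data-sink="527 522" d="M370 16l-124 0-1 7 6 14 2 18 12 19-22 17-15 16-16 44-5 5-14 5-24 18-10 4-2 4 3 6 6 6 25 5 15 9 6-19 17-21 11-34 10-11 8-3 20-1 15-8 6 0 22 7 4-13 0-9-2-7 7-1 24-9 11-15 13-13 3-1-14-14-4-2 6-9z"/><path data-summit="497 282" data-sink="527 35" d="M527 36l-17 13-20 4-26 25-4 9 0 11-3 8-14 21 4 18 0 13-10 25 32 4 0 14 11 22 0 10-7 25 10 7 14 16 20-20 4-8 7-3z"/><path data-summit="90 399" data-sink="17 527" d="M94 399l-4 0-12 8-15 5-47-3 1 119 54-1 12-30 1-14 7-14 4-18 12-21 6-23 0-3z"/><path data-summit="249 502" data-sink="17 527" d="M174 435l-34 38-5 25-11 5 1 24 106 1 1-5-7-10 2-7 7-5 13 0-2-15-4-12-7-9-16-12-25-5z"/><path data-summit="106 239" data-sink="17 86" d="M66 132l-1 15-2 6-20 22 9 11 9 16 2 31 7 6 27-3 10 4 12-23-2-15 14-11 23-6 2-2-1-6-8-15-5-3-35-3-25-17z"/><path data-summit="90 399" data-sink="17 370" d="M67 300l-12 4-12 10 0 33-4 8-12 13-11 3 1 37 46 4 20-8 9-9 5-42 7-19-15-10z"/><path data-summit="106 239" data-sink="17 527" d="M114 404l-7 26-12 21-4 18-7 14-1 14 22 0 24 6 7-8 4-22 16-16 17-23-20-15z"/>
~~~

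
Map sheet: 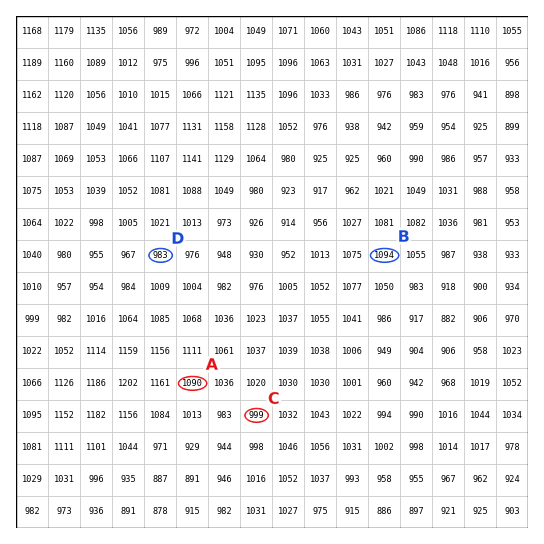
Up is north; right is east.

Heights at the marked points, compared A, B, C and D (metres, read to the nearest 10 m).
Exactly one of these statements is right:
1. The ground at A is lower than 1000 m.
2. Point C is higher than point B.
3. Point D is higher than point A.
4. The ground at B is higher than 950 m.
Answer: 4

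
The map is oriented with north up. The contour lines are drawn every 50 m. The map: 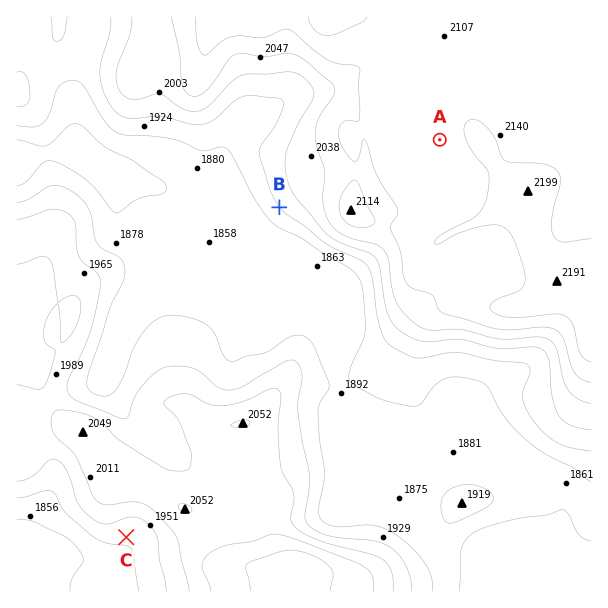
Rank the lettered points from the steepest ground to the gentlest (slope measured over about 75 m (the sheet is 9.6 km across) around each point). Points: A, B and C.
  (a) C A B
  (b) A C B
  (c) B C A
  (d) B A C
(c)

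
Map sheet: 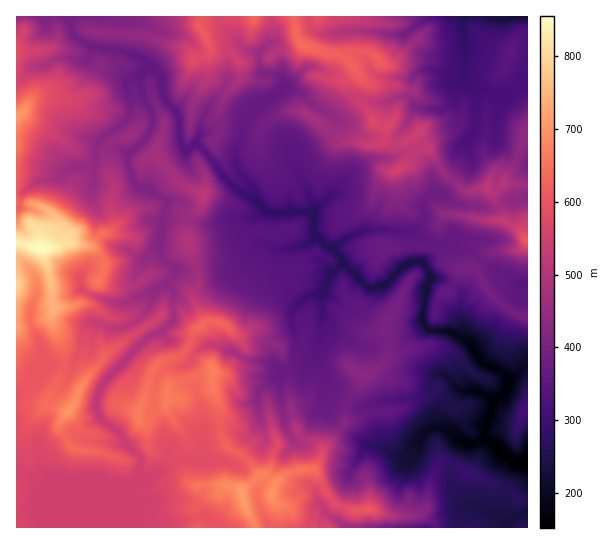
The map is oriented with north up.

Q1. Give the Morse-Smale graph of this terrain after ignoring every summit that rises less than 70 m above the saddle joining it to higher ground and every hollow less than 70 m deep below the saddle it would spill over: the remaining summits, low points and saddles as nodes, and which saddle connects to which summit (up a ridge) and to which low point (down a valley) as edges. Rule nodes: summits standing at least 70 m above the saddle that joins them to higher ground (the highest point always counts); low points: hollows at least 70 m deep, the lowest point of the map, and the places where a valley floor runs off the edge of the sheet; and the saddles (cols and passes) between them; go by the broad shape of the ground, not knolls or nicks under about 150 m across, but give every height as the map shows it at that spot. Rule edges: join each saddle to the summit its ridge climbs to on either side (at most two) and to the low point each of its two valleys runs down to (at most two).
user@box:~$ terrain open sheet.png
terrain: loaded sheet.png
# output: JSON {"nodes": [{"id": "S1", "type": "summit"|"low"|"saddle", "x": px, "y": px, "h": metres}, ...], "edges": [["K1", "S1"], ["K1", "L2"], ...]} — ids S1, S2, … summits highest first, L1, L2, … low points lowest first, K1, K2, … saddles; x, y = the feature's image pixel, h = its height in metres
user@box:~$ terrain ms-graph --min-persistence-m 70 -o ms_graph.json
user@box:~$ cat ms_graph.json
{"nodes": [
{"id": "S1", "type": "summit", "x": 41, "y": 249, "h": 855},
{"id": "S2", "type": "summit", "x": 242, "y": 493, "h": 712},
{"id": "S3", "type": "summit", "x": 17, "y": 117, "h": 709},
{"id": "S4", "type": "summit", "x": 67, "y": 411, "h": 702},
{"id": "S5", "type": "summit", "x": 302, "y": 45, "h": 640},
{"id": "S6", "type": "summit", "x": 526, "y": 241, "h": 608},
{"id": "S7", "type": "summit", "x": 526, "y": 326, "h": 342},
{"id": "L1", "type": "low", "x": 526, "y": 461, "h": 152},
{"id": "L2", "type": "low", "x": 527, "y": 17, "h": 221},
{"id": "K1", "type": "saddle", "x": 63, "y": 367, "h": 616},
{"id": "K2", "type": "saddle", "x": 17, "y": 191, "h": 614},
{"id": "K3", "type": "saddle", "x": 141, "y": 459, "h": 548},
{"id": "K4", "type": "saddle", "x": 197, "y": 269, "h": 467},
{"id": "K5", "type": "saddle", "x": 453, "y": 181, "h": 438},
{"id": "K6", "type": "saddle", "x": 171, "y": 106, "h": 360},
{"id": "K7", "type": "saddle", "x": 527, "y": 366, "h": 204}],
"edges": [["K1", "S1"], ["K1", "S4"], ["K1", "L1"], ["K2", "S1"], ["K2", "S3"], ["K2", "L1"], ["K3", "S2"], ["K3", "S4"], ["K3", "L1"], ["K4", "S1"], ["K4", "S2"], ["K4", "L1"], ["K5", "S5"], ["K5", "S6"], ["K5", "L1"], ["K5", "L2"], ["K6", "S1"], ["K6", "S5"], ["K6", "L1"], ["K7", "S6"], ["K7", "S7"], ["K7", "L1"]]}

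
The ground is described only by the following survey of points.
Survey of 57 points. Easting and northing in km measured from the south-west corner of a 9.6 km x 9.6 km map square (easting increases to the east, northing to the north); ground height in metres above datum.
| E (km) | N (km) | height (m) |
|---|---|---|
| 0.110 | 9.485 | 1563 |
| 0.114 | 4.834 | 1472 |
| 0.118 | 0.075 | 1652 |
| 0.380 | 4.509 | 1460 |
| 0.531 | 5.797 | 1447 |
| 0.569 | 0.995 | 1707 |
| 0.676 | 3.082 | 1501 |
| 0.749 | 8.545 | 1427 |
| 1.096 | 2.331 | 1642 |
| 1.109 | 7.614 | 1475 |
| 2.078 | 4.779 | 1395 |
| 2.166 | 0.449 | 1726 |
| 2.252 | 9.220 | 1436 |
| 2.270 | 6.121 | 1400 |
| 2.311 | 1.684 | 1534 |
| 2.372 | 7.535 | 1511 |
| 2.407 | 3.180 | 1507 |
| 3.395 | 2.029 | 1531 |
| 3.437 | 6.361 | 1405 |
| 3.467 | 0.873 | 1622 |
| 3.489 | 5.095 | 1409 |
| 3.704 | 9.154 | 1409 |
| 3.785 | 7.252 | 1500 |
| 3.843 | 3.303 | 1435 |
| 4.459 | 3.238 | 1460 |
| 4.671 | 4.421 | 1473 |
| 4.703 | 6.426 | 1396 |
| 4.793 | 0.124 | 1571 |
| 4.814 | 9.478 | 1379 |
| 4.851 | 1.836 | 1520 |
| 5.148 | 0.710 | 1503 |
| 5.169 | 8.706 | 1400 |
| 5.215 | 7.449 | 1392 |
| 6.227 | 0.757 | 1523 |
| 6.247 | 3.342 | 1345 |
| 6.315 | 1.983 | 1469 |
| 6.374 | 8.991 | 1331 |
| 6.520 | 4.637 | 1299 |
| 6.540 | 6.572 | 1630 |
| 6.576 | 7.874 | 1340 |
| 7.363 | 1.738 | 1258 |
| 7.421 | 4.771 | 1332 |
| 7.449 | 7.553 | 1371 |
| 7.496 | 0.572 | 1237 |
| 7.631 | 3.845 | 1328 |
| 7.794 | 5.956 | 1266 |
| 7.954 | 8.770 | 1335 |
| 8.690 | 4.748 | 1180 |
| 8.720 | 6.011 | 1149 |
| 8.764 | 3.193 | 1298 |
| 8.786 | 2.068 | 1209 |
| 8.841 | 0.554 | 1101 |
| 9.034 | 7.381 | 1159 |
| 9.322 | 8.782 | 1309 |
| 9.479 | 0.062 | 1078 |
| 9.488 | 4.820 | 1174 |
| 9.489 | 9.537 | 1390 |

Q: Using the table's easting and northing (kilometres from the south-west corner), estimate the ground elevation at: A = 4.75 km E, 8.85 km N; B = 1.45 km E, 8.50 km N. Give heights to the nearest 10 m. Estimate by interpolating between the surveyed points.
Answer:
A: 1410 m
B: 1520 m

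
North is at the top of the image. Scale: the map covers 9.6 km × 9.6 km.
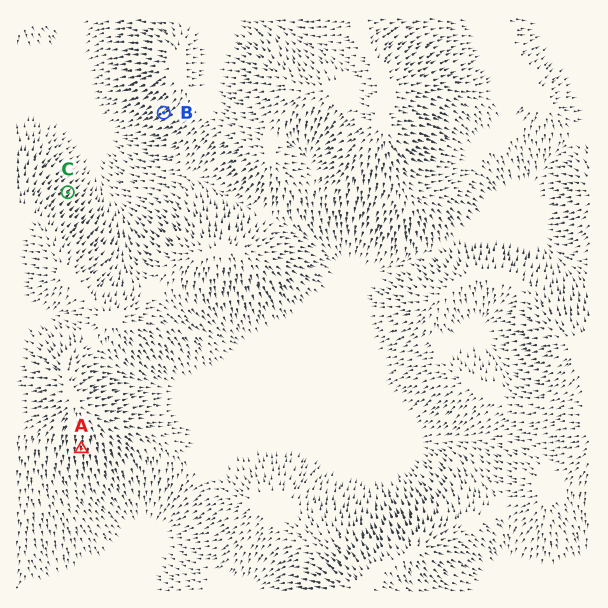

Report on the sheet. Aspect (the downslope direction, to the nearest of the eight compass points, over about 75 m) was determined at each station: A S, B SW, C NE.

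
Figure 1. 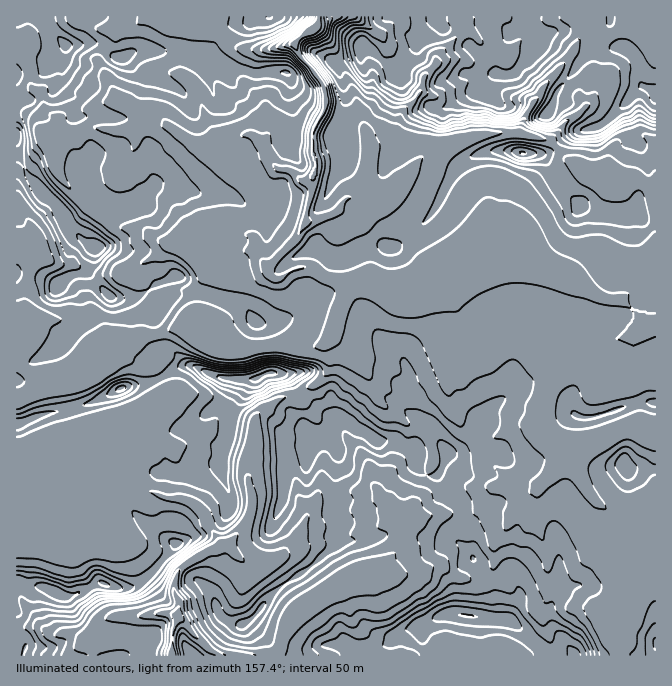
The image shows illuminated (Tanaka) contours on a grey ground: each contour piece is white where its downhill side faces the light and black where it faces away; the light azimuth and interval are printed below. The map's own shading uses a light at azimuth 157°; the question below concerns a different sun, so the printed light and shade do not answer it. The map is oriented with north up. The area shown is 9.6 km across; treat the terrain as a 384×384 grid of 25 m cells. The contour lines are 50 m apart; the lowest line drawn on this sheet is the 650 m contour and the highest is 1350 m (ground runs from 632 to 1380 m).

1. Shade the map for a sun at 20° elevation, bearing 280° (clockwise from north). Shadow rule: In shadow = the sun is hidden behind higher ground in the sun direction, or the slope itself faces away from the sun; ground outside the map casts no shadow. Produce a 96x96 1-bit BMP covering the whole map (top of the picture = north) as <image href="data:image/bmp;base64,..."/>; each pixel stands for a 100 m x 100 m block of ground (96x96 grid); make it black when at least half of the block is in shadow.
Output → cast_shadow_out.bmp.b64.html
<image width="96" height="96" href="data:image/bmp;base64,Qk2+BAAAAAAAAD4AAAAoAAAAYAAAAGAAAAABAAEAAAAAAIAEAAATCwAAEwsAAAIAAAAAAAAA////AAAAAAA/gAcAAAAAAAAAB+A7gAcQAAAAAAAAB8A8gAcgAAAAAAAAB4A4AANAEAAAAAAABwAweAOAHwAAAAAABgBwfwMAD4AAAAAYAAAAf/EAB8AAAAAYAAAA/+GAB8AAAAAAAAAAf//AA8AAAAAAAAAAOP+AAcAAAAAAAAAAAB+AAAAAAAAAAAAAAA+AABgAAAAAAAAAAAfAAAwAAAAAAAAAAAPgAAMAAAAAAAAAAAH4AAAAAAAAAAAAAAD/AAAAAAAAAAAAAAB/AAAAAAAAAAAAAAA/AAAAAAAAAAAAAAANgAAAAAAAAAAAAAAZ4AAAAAAAAAAAAAAY8AAAAAAAAAAAAAAA8IAAAAAAAAAAAAAAcOAAAAAAAAAAAAAAcOAAAAAAAAAAAAAA8EAAAAAAAAAAAAAA8EAAAAAAAAAAAAAA8AgAAAAAAAAAAAAA8AwYAAAAAAAAAAAA8AgQAAAAAAAAAAAA8AAAAAAAAAAAAAAA8AAAAAAAAAAAAAAA8AAAAAAAAAAAAAAA+AAAAAAAAAAAAAAAeAAAAAAAAAAAAAAAeAAAAAAAAAAAAAAAeAAAAAAAAAAAAAAAeAAAAAAAAAAAAAAAPgAAAAAAAAAAAeAAHwAAAAAAAAAAAPgAD+AAAAAAAAAAAGAAD/wAAAAAAAAAAAAABP8AAAAAAAAAAAAAAH8AAAAAAAAAAAAAAAYAAAAAAAAAAAAAAAAAAAAAAAAAAAAAAAAAAAAAAAAAAAAAAAAAAAAAAAAAAAAAAAAAAAAAAAAAAAAAAAAAAAAAAAAAAAIAAAAAAAAAAAAAAAMAAAAAAAAAAAAAAAOAAAAAAAAAAAAAAAGAAAAAAAAAAAAAAYAAAAAAAAAAAAAAAAAAAAAAAAAAAAAAAgAAAAAAAAAAAAAABgB4AAAAAAAAAAAADwBwDAAAAAAAAAAAD8BACAAAAAAAAAAAD/AAAAAAAAAAAAAAD/AAAwAAAAAAAAAAB8AAAYAAAAAAAAAABwAAAMAAAAAAAAAADAAAAGAAAAAAAAAAAAAAAHAAAAAAAAAA4AAAADAAAAAAAAEA4AAAADAAAAAAAAMB4AAAADAAAAAAAAIDwAAAADgAAAAAAAAHgAAAABgAAAAAAAAPAAAAAHAAAAAAAAAOAAAAAHAAAAAAAAAeAAAAABgAAAAAAAAcAAAAABwAAAAAAAB8AAAAABwAAAAEwAB+AAAAADgAAAABgAD+AAAAADgAAAAAAcD+AAAAADgAAAAAAfz8AAAAADgAAGAAAf74AAAAABwAAPgQ4P5gAAAAABwAAPo48DwAAAAAAB4AAAA8eBwwAAAAAA4AAAAcCAwQAAAAAA8AMAB8AAAABAAAAA4AOAAeAABBhAAAAD4AHAAPAABAwAAAAD4AHAAPgAAAwAAAAHwAHAAHwAAAwAAAAHgADgADwAAA8AAAAHAABgAD4AAA8AAAAGAABgAB4AAAAAAAD+AAAAAAMAAAAAAAB/gAAAAAEAAAAAAAA/4AAEAAAAAAAAAAA/4AAAAAAAACAAAAAPwAAAAAAAA="/>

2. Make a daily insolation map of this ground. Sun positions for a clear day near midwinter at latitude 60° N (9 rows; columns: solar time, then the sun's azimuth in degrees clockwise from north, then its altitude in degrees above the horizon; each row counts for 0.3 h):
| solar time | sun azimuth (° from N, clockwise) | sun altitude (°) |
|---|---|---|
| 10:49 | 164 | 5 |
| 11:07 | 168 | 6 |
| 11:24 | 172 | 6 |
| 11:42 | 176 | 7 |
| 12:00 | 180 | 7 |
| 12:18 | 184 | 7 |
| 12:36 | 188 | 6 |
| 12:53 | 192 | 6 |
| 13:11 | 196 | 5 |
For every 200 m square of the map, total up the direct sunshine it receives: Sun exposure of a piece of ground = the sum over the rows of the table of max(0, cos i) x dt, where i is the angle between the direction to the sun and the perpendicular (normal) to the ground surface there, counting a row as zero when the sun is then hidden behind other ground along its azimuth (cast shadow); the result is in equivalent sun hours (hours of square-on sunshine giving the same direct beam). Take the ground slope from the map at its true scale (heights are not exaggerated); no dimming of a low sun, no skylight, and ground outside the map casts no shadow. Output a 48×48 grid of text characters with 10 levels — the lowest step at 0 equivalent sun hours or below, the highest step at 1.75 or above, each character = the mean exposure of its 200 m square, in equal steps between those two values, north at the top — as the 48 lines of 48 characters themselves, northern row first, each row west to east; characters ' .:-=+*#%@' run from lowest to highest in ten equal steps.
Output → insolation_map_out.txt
::.   .        .:-+#+:     -:.::.-.. ..   ......
:.:            .-*=.        :.:=+ .::::.-=...  .
..:-=+-  ...            .::  -+*::  :. :=-.:::  
.:.--.+*+=====-.      =--+=: -*   .   -*+ :==-. 
:-=-=-:+*-...-:---=+-  *=#*-.:: .:.::-*= :-:..  
.:-+-:::==+-.:::-=*++- .+*%%#*.--:.:=##  --.. :.
:-+=--  .=++=:-:-=-=+=: --*#@+  :*#*:.: .:   :#+
    ....  .-=-=*+=---:: .:=**+%%@@@@@%:=*=  .@@@
            :-:--::..:  ..:-=*@@@%=:. .#%:-+@@*%
:            ...    .. :.....:--.       :@@@#-.:
:      .           .:  .....::.   -*##*=:-=+-==-
:                   .:  ::.:::. .=+++%%+   ..:--
=         ..           .:::::.  .::::---:   .. :
+=.       .-::.        :-...   .::::::--=.     .
-*+     .::::..        :       .:::..::--:-.    
:-+-    -+=.                  .--::...::-+*++==-
::-=:     .                  .--::.....:-======-
.. -*-=-..                :-:--::.......:--::--:
    :*+::              ..::-=:...........:::::-.
:   :-     ..             .................::::.
-:-==+.   --:                  ...       ...::.:
-=%%*+**-: .                    .. .:...    ..::
.:--::-:::-.                     .......... ....
..  .:   ..                           ....:.:...
    :                                  ..::.....
  .:      .                                     
           .+=.    ..:                  .       
         .:--*@%**%@@+                ..        
      :%%=-:. .+#@@*.                .:.        
   :=**+-.    .:-%-                .:....   .::+
-+*+=:.     .:-.::.     :         ......:=++-   
+-:. ......:::  :::. :...+:       ..    .::.    
..   ..........:-:....-=.-#*=. .         ..     
.     ..........:...::-=-:=+=-:.:. ... ..    .  
       .::....-:....:+=-=-:-:=-..:   ..   ..-=--
          . .--- ...:+=:::.:--=:.          .:=+-
             .=:.. .--:.:.. ::...           .:-:
              :-+. :=-.:.  .                ....
         .    .*: .+=...:..                 ....
          .:-*:   :-   .:--:               .....
           +%          =+:.                  ...
          :#.        .+:                     ...
.     -  -#=::      -*:                     ... 
-++-=%@@@@#.+=.    -+:                     ::.  
:*%@#%#*+-.-.--   -=:                       ..  
-.=#%=.      :+=.-+:.         .=***+=.       .  
    -     ..  +*%*=:        :=---==+++.         
.::-.    .:-: .#%%*- .-=: .=++=-::::.:=.       .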